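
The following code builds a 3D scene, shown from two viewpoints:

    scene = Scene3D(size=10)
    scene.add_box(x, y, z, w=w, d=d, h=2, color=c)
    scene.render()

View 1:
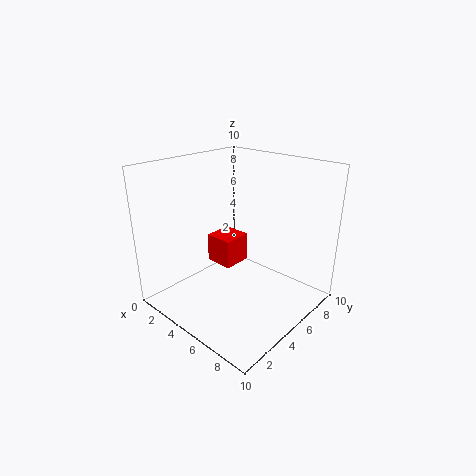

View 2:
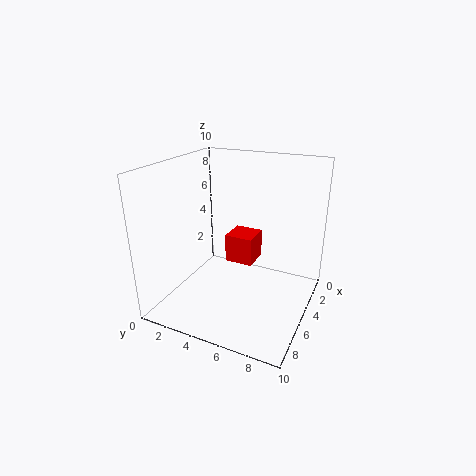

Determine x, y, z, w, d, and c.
x = 3
y = 4
z = 3
w = 2
d = 2
c = 'red'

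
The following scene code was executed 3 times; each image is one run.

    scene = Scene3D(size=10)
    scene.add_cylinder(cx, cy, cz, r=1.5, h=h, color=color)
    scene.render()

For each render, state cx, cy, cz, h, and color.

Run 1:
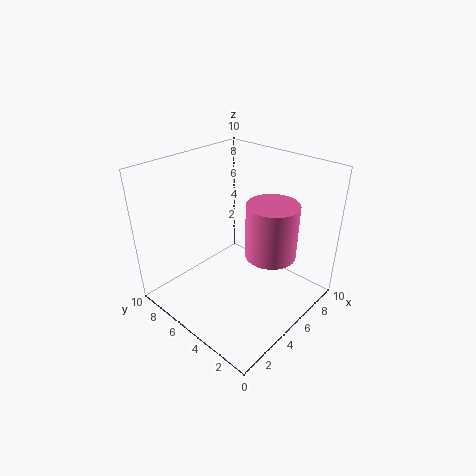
cx = 4
cy = 1.5
cz = 5.75
h = 3.25
color = 'hotpink'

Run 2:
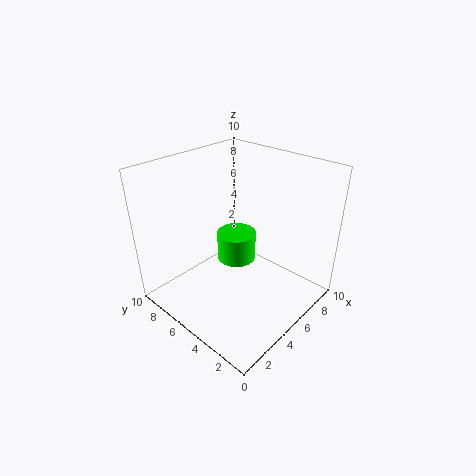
cx = 6.75
cy = 6.75
cz = 1.75
h = 2.25
color = 'lime'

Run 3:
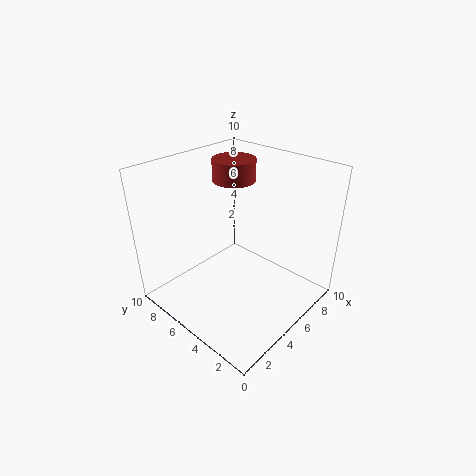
cx = 6.25
cy = 6.5
cz = 8.5
h = 1.5
color = 'brown'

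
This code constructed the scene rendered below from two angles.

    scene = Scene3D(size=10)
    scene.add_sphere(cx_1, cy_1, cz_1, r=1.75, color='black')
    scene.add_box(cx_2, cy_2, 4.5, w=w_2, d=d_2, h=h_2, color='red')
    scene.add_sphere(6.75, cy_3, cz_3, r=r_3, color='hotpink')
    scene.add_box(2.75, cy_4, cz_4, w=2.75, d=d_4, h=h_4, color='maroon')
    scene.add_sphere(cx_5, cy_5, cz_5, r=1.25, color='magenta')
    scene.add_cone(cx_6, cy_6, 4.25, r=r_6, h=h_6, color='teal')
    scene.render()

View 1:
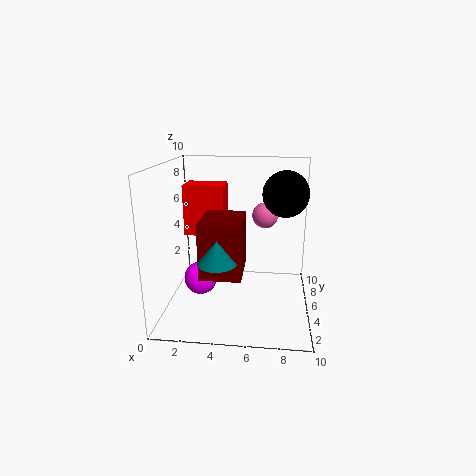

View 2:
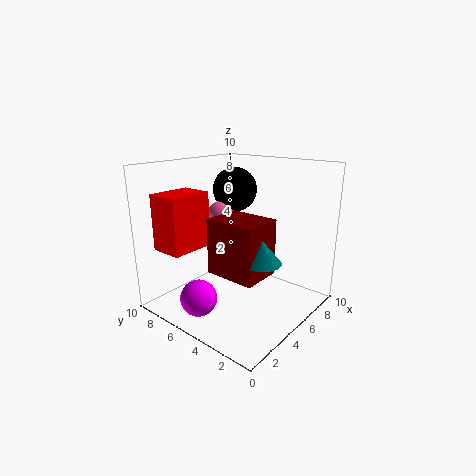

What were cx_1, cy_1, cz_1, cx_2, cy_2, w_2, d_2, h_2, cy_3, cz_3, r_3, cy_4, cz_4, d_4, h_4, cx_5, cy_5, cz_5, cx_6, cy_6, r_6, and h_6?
cx_1 = 8.25, cy_1 = 8, cz_1 = 7.5, cx_2 = 0.75, cy_2 = 6.5, w_2 = 3, d_2 = 2.25, h_2 = 3.75, cy_3 = 8.25, cz_3 = 5.75, r_3 = 1, cy_4 = 2.25, cz_4 = 3, d_4 = 3.5, h_4 = 3.75, cx_5 = 2, cy_5 = 6, cz_5 = 1.25, cx_6 = 4, cy_6 = 2.25, r_6 = 1.25, h_6 = 1.5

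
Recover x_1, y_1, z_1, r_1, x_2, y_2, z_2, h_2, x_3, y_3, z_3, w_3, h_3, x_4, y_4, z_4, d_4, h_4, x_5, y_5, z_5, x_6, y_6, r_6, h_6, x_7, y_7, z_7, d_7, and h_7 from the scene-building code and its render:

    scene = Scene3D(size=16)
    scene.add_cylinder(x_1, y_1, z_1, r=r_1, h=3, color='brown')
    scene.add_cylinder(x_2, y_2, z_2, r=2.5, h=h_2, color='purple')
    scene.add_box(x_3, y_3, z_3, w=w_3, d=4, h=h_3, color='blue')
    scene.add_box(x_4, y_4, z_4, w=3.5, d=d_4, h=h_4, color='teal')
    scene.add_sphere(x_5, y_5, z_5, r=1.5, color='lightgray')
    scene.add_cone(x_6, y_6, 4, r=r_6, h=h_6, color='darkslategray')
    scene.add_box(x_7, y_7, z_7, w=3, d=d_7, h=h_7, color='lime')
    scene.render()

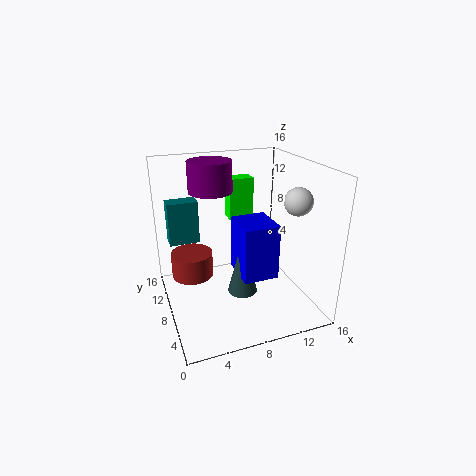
x_1 = 3.5, y_1 = 12, z_1 = 2, r_1 = 2.5, x_2 = 6, y_2 = 11.5, z_2 = 12.5, h_2 = 3.5, x_3 = 6.5, y_3 = 2, z_3 = 6, w_3 = 3.5, h_3 = 5.5, x_4 = 1, y_4 = 11.5, z_4 = 6.5, d_4 = 2, h_4 = 5, x_5 = 13.5, y_5 = 5, z_5 = 12.5, x_6 = 7, y_6 = 4, r_6 = 1.5, h_6 = 6, x_7 = 8.5, y_7 = 12, z_7 = 8.5, d_7 = 2, h_7 = 5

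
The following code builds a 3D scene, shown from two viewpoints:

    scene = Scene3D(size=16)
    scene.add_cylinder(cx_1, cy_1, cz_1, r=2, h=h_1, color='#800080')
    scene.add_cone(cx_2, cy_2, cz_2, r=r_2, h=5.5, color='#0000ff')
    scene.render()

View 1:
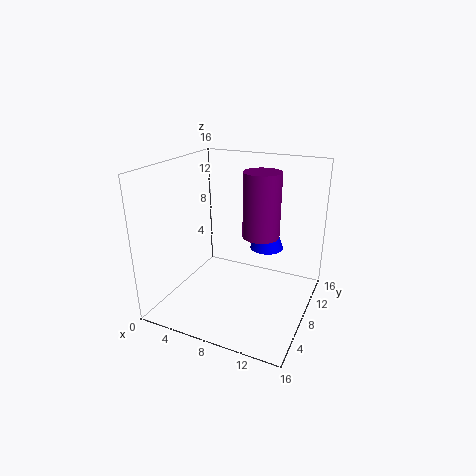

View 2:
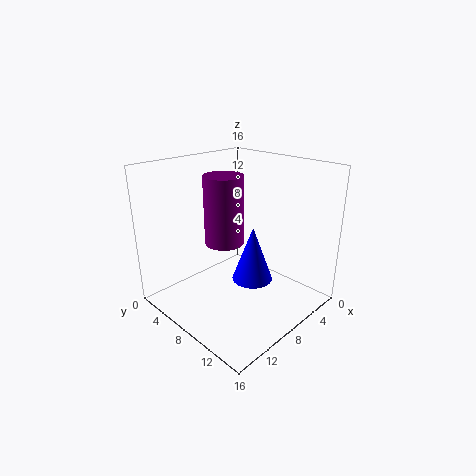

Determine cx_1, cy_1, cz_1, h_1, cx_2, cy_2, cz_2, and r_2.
cx_1 = 10.5
cy_1 = 8.5
cz_1 = 8.5
h_1 = 7
cx_2 = 10
cy_2 = 12
cz_2 = 5.5
r_2 = 2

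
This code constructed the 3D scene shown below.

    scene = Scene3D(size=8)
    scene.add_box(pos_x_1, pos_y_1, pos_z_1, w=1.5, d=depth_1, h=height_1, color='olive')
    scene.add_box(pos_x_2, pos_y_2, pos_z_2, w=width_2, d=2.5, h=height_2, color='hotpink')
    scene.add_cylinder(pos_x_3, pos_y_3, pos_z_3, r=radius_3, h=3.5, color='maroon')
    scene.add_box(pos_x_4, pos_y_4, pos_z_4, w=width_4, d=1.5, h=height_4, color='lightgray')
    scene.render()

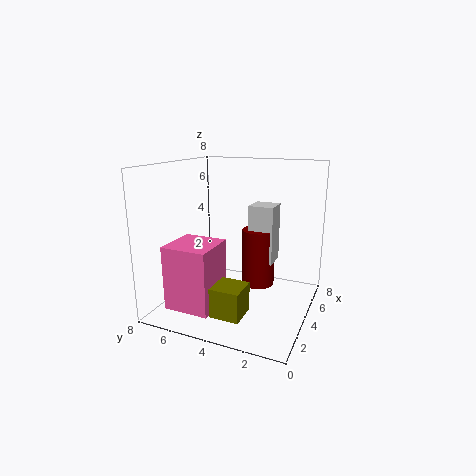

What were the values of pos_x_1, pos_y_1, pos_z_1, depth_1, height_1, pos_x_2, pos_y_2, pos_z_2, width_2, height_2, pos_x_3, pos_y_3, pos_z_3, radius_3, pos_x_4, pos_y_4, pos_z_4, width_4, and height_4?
pos_x_1 = 0.5, pos_y_1 = 2.5, pos_z_1 = 1, depth_1 = 1.5, height_1 = 1.5, pos_x_2 = 1, pos_y_2 = 4.5, pos_z_2 = 0.5, width_2 = 2.5, height_2 = 3.5, pos_x_3 = 6, pos_y_3 = 3.5, pos_z_3 = 0.5, radius_3 = 1, pos_x_4 = 5.5, pos_y_4 = 2.5, pos_z_4 = 2, width_4 = 1.5, height_4 = 3.5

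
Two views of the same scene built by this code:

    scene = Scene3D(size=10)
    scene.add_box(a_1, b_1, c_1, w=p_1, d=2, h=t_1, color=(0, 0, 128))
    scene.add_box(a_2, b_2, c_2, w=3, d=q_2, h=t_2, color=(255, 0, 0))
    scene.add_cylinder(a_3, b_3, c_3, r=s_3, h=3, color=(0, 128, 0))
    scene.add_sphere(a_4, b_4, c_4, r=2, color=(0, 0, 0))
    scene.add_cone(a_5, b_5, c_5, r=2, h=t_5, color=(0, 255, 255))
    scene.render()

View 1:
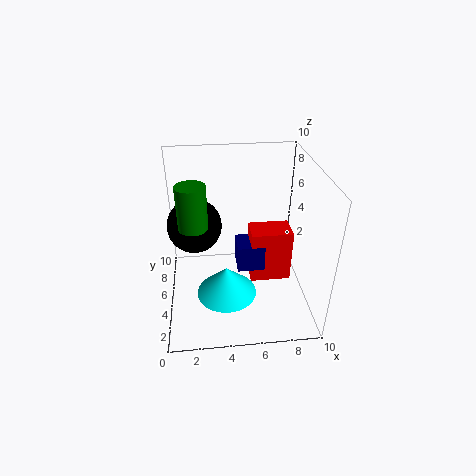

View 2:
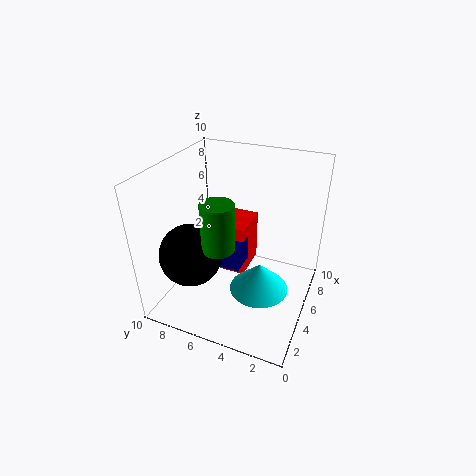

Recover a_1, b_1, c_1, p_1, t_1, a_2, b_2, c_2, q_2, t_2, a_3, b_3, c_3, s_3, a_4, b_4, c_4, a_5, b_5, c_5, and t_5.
a_1 = 5
b_1 = 5
c_1 = 2
p_1 = 2
t_1 = 2
a_2 = 6
b_2 = 5
c_2 = 1
q_2 = 2
t_2 = 4
a_3 = 2
b_3 = 5
c_3 = 6
s_3 = 1
a_4 = 2
b_4 = 7
c_4 = 5
a_5 = 4
b_5 = 3
c_5 = 2
t_5 = 2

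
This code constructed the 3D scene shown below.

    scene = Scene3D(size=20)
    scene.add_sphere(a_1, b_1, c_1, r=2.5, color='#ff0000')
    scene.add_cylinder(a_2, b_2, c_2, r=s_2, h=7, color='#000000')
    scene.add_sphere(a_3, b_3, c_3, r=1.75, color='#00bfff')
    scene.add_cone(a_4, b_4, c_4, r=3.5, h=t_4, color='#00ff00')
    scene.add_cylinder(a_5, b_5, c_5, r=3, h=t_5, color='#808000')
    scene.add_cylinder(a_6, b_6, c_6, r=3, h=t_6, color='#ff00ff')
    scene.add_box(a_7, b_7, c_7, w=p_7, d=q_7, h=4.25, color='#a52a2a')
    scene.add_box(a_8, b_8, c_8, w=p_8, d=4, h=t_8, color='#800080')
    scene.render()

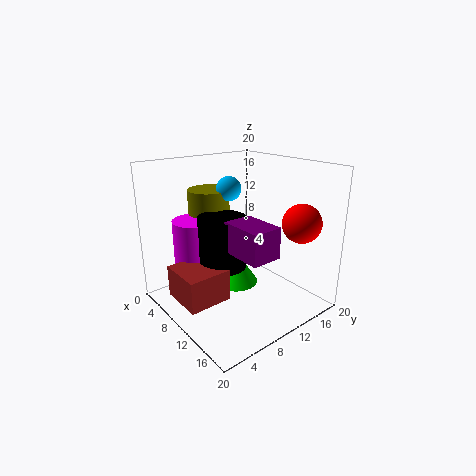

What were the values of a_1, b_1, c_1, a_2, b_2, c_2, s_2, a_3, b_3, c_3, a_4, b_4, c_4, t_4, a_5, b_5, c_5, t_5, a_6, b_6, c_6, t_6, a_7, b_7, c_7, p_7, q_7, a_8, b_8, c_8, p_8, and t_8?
a_1 = 17.5
b_1 = 14.25
c_1 = 13.25
a_2 = 9.75
b_2 = 7.5
c_2 = 6.5
s_2 = 3.25
a_3 = 7
b_3 = 10.75
c_3 = 16.25
a_4 = 5.75
b_4 = 13
c_4 = 0.25
t_4 = 5.25
a_5 = 4.5
b_5 = 9
c_5 = 9.75
t_5 = 6.25
a_6 = 6
b_6 = 5.5
c_6 = 6.5
t_6 = 6
a_7 = 7
b_7 = 0.5
c_7 = 3.25
p_7 = 6
q_7 = 5.75
a_8 = 12
b_8 = 6.25
c_8 = 9.75
p_8 = 5.75
t_8 = 4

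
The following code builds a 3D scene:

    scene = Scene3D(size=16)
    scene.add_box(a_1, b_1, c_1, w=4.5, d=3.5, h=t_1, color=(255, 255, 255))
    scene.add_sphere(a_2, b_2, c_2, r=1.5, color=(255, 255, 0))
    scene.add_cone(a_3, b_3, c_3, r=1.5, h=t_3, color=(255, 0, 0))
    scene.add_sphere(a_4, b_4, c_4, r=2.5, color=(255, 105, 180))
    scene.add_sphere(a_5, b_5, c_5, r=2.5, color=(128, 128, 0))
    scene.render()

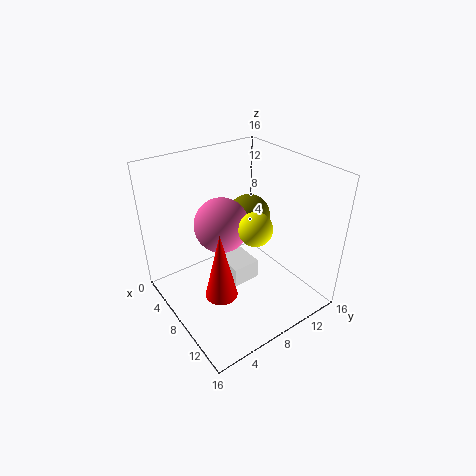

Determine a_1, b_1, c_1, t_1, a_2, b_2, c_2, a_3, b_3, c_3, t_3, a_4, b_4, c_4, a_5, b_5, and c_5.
a_1 = 3, b_1 = 8, c_1 = 0.5, t_1 = 2.5, a_2 = 14, b_2 = 5.5, c_2 = 13, a_3 = 13, b_3 = 2.5, c_3 = 6.5, t_3 = 6.5, a_4 = 11, b_4 = 4, c_4 = 12.5, a_5 = 6, b_5 = 11, c_5 = 9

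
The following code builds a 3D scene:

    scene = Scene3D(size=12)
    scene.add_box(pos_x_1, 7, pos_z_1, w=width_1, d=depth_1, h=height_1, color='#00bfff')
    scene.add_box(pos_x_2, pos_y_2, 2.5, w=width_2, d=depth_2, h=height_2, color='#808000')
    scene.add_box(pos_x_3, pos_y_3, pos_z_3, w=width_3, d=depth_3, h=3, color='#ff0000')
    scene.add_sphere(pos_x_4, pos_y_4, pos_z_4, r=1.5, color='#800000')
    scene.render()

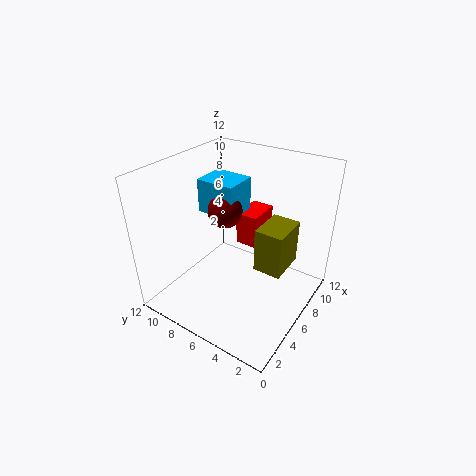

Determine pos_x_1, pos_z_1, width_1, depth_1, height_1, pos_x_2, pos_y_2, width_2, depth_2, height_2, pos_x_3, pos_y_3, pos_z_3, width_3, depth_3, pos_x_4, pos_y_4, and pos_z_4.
pos_x_1 = 6.5, pos_z_1 = 7, width_1 = 3, depth_1 = 3.5, height_1 = 3, pos_x_2 = 7, pos_y_2 = 2.5, width_2 = 3.5, depth_2 = 2.5, height_2 = 4, pos_x_3 = 8, pos_y_3 = 5.5, pos_z_3 = 4, width_3 = 3, depth_3 = 2, pos_x_4 = 7, pos_y_4 = 8, pos_z_4 = 7.5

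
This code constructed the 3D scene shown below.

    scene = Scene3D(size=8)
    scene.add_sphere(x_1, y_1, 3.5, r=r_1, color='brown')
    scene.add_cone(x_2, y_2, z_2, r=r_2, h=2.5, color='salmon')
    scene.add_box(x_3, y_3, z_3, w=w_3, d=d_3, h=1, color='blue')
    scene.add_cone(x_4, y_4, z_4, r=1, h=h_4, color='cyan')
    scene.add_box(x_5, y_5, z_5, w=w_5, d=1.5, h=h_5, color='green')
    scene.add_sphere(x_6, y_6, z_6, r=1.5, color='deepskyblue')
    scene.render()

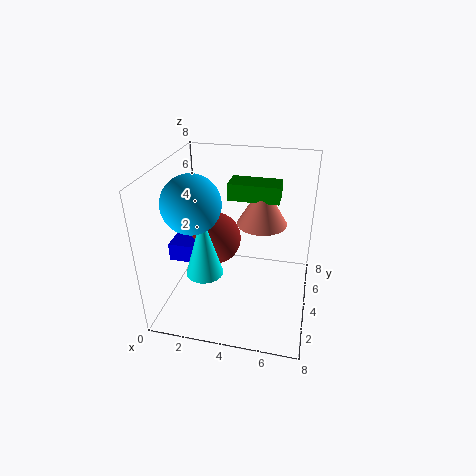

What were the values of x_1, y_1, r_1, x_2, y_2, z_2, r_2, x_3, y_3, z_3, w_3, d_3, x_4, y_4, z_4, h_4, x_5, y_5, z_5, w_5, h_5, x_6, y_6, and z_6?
x_1 = 2.5
y_1 = 4.5
r_1 = 1.5
x_2 = 5
y_2 = 6
z_2 = 4
r_2 = 1.5
x_3 = 0.5
y_3 = 2.5
z_3 = 3
w_3 = 2
d_3 = 2
x_4 = 2.5
y_4 = 2.5
z_4 = 2.5
h_4 = 3.5
x_5 = 3
y_5 = 5.5
z_5 = 5.5
w_5 = 3
h_5 = 1
x_6 = 2
y_6 = 2.5
z_6 = 6.5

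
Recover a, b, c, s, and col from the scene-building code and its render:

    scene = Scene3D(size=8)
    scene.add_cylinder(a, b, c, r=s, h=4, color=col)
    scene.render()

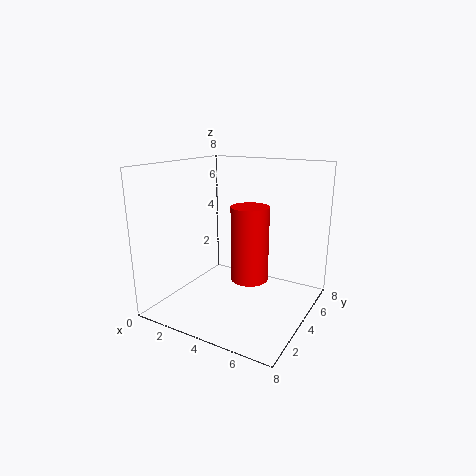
a = 5, b = 3.5, c = 2, s = 1, col = 'red'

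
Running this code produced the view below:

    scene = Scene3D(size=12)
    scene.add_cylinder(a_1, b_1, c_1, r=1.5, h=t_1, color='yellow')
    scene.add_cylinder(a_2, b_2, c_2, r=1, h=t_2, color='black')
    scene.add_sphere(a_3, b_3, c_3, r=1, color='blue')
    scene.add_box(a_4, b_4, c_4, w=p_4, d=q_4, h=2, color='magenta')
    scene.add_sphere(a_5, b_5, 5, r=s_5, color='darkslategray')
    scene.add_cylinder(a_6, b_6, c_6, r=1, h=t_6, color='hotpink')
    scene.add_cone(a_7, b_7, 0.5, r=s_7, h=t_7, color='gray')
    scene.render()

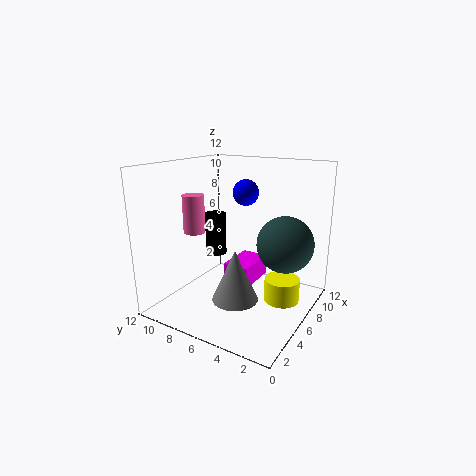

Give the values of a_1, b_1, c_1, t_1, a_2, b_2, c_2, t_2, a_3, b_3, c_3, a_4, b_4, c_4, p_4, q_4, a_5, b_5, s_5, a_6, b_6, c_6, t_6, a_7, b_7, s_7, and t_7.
a_1 = 7.5; b_1 = 2.5; c_1 = 0.5; t_1 = 2; a_2 = 8.5; b_2 = 10; c_2 = 3; t_2 = 4; a_3 = 5.5; b_3 = 5; c_3 = 10; a_4 = 7.5; b_4 = 6; c_4 = 0.5; p_4 = 4; q_4 = 2.5; a_5 = 9; b_5 = 3; s_5 = 2.5; a_6 = 6.5; b_6 = 11; c_6 = 5.5; t_6 = 3.5; a_7 = 5.5; b_7 = 6; s_7 = 2; t_7 = 4.5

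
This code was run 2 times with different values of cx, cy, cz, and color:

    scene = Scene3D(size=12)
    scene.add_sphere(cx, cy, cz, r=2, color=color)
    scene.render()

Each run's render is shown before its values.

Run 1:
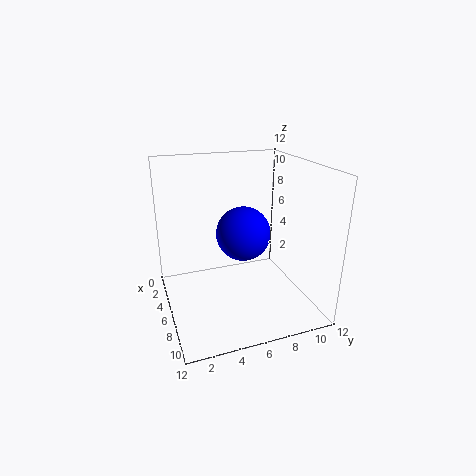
cx = 8.5
cy = 5.5
cz = 7.5
color = 'blue'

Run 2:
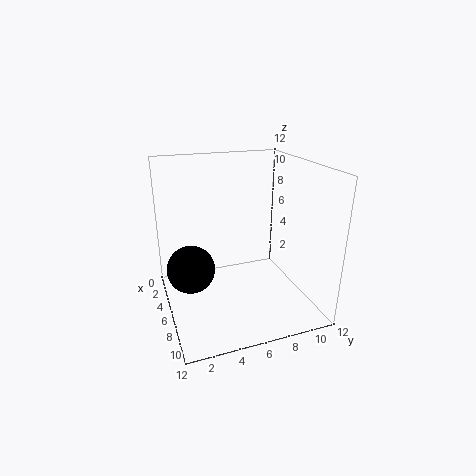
cx = 5.5
cy = 2
cz = 3.5
color = 'black'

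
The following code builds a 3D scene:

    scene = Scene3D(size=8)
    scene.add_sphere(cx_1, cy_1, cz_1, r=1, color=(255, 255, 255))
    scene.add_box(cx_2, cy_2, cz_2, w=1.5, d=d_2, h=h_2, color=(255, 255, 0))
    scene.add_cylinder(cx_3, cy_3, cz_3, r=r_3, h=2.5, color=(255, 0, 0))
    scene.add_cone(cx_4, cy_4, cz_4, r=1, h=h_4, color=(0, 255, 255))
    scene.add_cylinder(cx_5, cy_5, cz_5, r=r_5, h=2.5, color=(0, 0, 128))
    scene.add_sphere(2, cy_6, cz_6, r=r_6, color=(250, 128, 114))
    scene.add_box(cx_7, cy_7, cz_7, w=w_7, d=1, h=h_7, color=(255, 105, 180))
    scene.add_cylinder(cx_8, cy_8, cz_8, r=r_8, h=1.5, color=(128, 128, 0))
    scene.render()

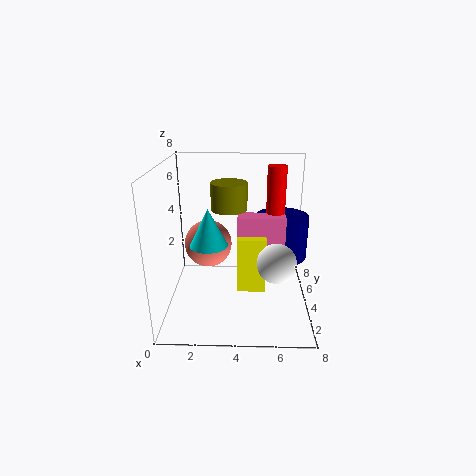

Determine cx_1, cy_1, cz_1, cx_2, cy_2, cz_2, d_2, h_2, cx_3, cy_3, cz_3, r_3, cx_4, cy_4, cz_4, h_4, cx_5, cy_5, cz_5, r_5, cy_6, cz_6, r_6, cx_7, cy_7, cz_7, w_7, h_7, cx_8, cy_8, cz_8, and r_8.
cx_1 = 6; cy_1 = 2; cz_1 = 3.5; cx_2 = 4; cy_2 = 2.5; cz_2 = 1.5; d_2 = 1.5; h_2 = 3; cx_3 = 6; cy_3 = 4; cz_3 = 5.5; r_3 = 0.5; cx_4 = 2.5; cy_4 = 3; cz_4 = 4; h_4 = 2; cx_5 = 6.5; cy_5 = 5; cz_5 = 2.5; r_5 = 1.5; cy_6 = 6.5; cz_6 = 2.5; r_6 = 1.5; cx_7 = 4; cy_7 = 3; cz_7 = 2.5; w_7 = 2.5; h_7 = 3; cx_8 = 3.5; cy_8 = 4.5; cz_8 = 5.5; r_8 = 1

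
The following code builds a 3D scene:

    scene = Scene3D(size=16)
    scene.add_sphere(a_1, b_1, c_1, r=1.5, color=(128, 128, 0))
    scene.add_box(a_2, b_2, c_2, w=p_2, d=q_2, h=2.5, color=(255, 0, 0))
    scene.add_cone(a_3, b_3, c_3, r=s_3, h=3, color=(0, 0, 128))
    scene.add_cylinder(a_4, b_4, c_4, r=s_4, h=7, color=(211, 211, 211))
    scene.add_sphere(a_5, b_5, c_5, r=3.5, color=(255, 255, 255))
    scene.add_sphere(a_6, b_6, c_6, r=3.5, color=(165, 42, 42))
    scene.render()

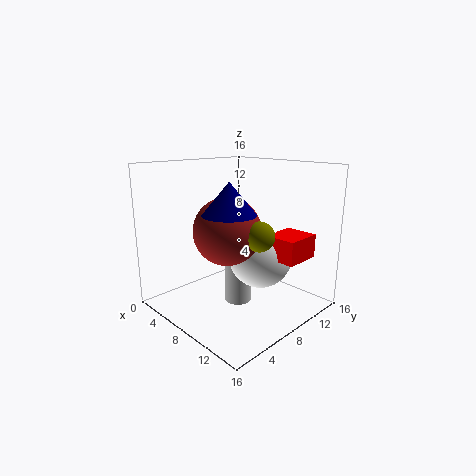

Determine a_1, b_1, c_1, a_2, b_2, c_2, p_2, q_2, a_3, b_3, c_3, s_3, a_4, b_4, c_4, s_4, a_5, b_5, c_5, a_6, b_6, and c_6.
a_1 = 12.5, b_1 = 6.5, c_1 = 9.5, a_2 = 11.5, b_2 = 8.5, c_2 = 6.5, p_2 = 3.5, q_2 = 4, a_3 = 11.5, b_3 = 3.5, c_3 = 12, s_3 = 2.5, a_4 = 8, b_4 = 8, c_4 = 0.5, s_4 = 1.5, a_5 = 10, b_5 = 9.5, c_5 = 6, a_6 = 9, b_6 = 5.5, c_6 = 9.5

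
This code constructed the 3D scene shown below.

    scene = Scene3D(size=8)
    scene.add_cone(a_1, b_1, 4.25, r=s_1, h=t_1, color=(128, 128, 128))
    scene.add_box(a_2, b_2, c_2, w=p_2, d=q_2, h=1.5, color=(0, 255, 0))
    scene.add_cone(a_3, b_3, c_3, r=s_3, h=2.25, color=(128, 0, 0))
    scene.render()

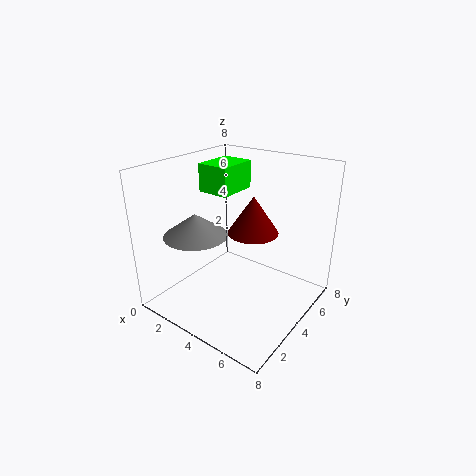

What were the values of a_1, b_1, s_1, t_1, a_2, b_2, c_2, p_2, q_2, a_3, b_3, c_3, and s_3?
a_1 = 2.25
b_1 = 2.5
s_1 = 1.75
t_1 = 1.25
a_2 = 2
b_2 = 3.25
c_2 = 6.5
p_2 = 1.75
q_2 = 2.25
a_3 = 4
b_3 = 5.5
c_3 = 3.75
s_3 = 1.5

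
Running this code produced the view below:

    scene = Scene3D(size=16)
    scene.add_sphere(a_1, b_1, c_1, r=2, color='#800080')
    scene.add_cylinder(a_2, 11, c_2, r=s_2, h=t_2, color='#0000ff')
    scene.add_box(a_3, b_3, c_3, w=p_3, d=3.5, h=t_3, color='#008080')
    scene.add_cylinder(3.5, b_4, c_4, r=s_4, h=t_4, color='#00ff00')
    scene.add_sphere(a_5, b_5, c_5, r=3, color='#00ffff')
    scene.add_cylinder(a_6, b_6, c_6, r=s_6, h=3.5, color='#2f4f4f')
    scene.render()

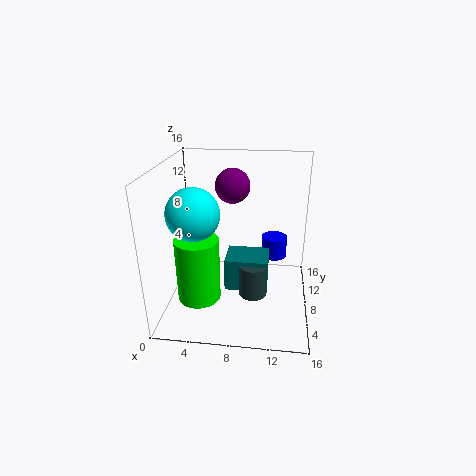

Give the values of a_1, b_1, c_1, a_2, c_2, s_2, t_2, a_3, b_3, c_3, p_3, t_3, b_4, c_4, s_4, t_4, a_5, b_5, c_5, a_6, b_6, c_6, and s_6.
a_1 = 7; b_1 = 11; c_1 = 13; a_2 = 12; c_2 = 4.5; s_2 = 1.5; t_2 = 2.5; a_3 = 7; b_3 = 4.5; c_3 = 3.5; p_3 = 4.5; t_3 = 3.5; b_4 = 7; c_4 = 0.5; s_4 = 2.5; t_4 = 7.5; a_5 = 3; b_5 = 8; c_5 = 10.5; a_6 = 10; b_6 = 5; c_6 = 3; s_6 = 1.5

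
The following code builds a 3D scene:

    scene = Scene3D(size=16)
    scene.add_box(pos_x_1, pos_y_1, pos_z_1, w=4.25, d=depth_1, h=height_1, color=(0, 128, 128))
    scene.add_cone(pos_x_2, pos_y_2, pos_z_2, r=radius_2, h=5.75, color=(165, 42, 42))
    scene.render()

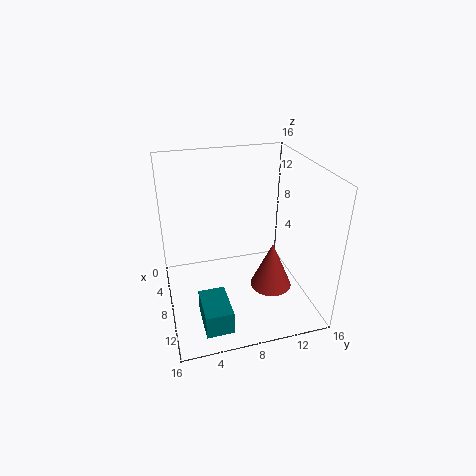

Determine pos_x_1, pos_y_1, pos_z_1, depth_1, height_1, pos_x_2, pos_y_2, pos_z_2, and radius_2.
pos_x_1 = 11.25; pos_y_1 = 2.75; pos_z_1 = 1.75; depth_1 = 2.75; height_1 = 2.5; pos_x_2 = 8; pos_y_2 = 12.25; pos_z_2 = 0.75; radius_2 = 2.5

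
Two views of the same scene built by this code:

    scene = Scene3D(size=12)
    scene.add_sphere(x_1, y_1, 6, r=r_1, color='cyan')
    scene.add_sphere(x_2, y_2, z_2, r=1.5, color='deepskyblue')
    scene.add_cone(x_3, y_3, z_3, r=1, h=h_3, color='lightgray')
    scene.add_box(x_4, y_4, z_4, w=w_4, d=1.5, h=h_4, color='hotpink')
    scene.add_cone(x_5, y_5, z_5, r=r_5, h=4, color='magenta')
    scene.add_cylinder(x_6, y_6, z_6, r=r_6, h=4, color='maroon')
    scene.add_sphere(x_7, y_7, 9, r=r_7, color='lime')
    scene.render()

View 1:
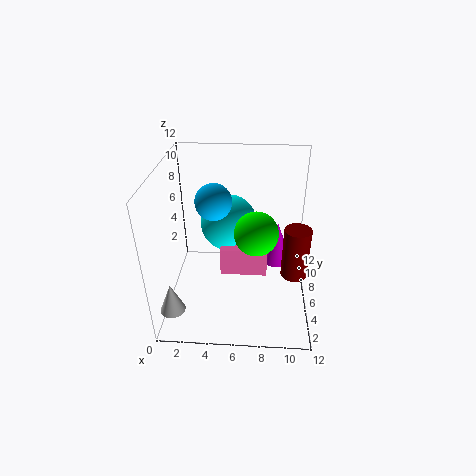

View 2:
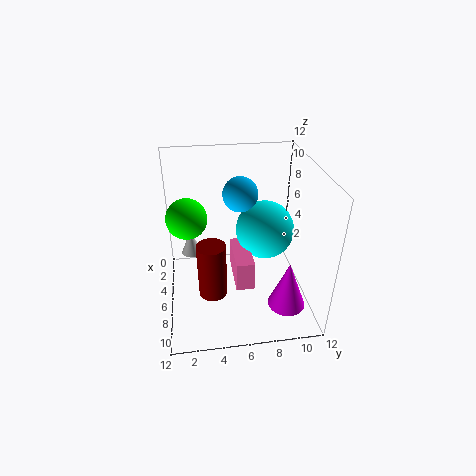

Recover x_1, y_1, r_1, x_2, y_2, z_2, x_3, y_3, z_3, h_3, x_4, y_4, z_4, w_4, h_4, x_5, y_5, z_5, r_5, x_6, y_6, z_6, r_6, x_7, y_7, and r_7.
x_1 = 5, y_1 = 8.5, r_1 = 2.5, x_2 = 4, y_2 = 6.5, z_2 = 9, x_3 = 1, y_3 = 2, z_3 = 1.5, h_3 = 2.5, x_4 = 4.5, y_4 = 5.5, z_4 = 2.5, w_4 = 4, h_4 = 2.5, x_5 = 9.5, y_5 = 9.5, z_5 = 1.5, r_5 = 1.5, x_6 = 10.5, y_6 = 3.5, z_6 = 4.5, r_6 = 1, x_7 = 7.5, y_7 = 2, r_7 = 1.5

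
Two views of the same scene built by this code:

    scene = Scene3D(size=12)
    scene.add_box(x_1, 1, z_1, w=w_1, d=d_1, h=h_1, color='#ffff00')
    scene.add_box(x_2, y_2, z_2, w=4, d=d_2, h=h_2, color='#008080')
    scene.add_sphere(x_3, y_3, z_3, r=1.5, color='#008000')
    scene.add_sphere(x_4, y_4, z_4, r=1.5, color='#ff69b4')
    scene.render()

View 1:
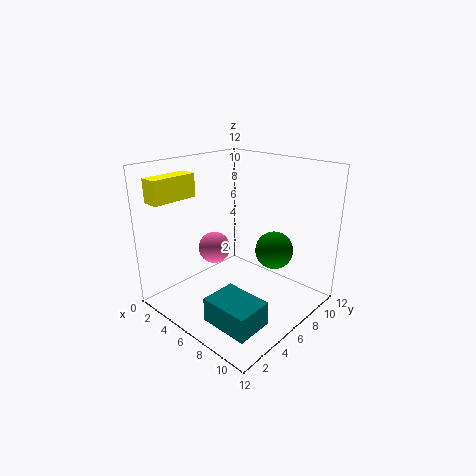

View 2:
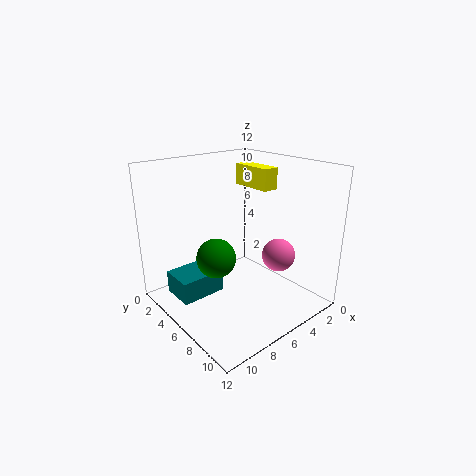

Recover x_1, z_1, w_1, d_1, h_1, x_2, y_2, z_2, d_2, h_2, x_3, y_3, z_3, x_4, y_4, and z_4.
x_1 = 0.5, z_1 = 9, w_1 = 1.5, d_1 = 4, h_1 = 2, x_2 = 6.5, y_2 = 1.5, z_2 = 0.5, d_2 = 3, h_2 = 2, x_3 = 9, y_3 = 7, z_3 = 5.5, x_4 = 2, y_4 = 7, z_4 = 3.5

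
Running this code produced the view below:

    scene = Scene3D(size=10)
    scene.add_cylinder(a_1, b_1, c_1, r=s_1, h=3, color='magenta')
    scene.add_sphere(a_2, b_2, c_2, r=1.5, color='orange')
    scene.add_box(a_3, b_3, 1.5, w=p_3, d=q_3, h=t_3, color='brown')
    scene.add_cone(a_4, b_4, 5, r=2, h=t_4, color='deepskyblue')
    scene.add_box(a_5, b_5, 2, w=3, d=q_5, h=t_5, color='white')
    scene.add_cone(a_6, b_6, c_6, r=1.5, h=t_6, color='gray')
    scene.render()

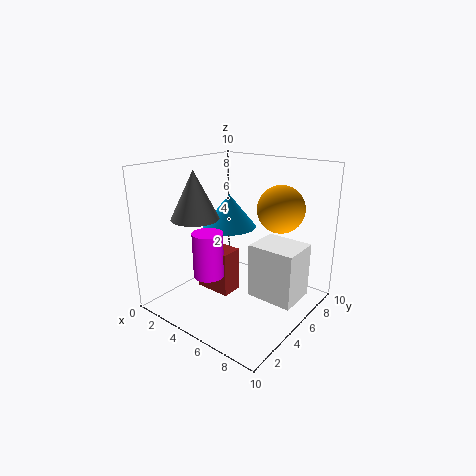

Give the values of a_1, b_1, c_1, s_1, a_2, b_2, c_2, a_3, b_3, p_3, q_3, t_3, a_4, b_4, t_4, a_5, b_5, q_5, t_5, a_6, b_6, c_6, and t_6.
a_1 = 4.5, b_1 = 2.5, c_1 = 3, s_1 = 1, a_2 = 8, b_2 = 5.5, c_2 = 7.5, a_3 = 3, b_3 = 3, p_3 = 2.5, q_3 = 1.5, t_3 = 3, a_4 = 3, b_4 = 6.5, t_4 = 2.5, a_5 = 7, b_5 = 3.5, q_5 = 2.5, t_5 = 3.5, a_6 = 4, b_6 = 2, c_6 = 7, t_6 = 3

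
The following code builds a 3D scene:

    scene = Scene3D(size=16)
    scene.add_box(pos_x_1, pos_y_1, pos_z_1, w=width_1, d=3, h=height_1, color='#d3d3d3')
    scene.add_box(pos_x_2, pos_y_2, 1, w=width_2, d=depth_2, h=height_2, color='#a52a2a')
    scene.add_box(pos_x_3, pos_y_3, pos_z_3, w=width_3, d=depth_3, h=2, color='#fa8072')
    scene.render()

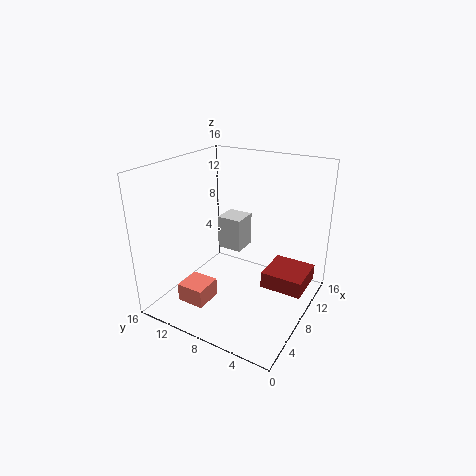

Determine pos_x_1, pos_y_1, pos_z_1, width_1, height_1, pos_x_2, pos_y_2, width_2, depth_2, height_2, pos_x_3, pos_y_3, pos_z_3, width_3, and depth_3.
pos_x_1 = 10, pos_y_1 = 9, pos_z_1 = 5, width_1 = 3, height_1 = 4, pos_x_2 = 10, pos_y_2 = 1, width_2 = 5, depth_2 = 5, height_2 = 2, pos_x_3 = 2, pos_y_3 = 9, pos_z_3 = 2, width_3 = 3, depth_3 = 3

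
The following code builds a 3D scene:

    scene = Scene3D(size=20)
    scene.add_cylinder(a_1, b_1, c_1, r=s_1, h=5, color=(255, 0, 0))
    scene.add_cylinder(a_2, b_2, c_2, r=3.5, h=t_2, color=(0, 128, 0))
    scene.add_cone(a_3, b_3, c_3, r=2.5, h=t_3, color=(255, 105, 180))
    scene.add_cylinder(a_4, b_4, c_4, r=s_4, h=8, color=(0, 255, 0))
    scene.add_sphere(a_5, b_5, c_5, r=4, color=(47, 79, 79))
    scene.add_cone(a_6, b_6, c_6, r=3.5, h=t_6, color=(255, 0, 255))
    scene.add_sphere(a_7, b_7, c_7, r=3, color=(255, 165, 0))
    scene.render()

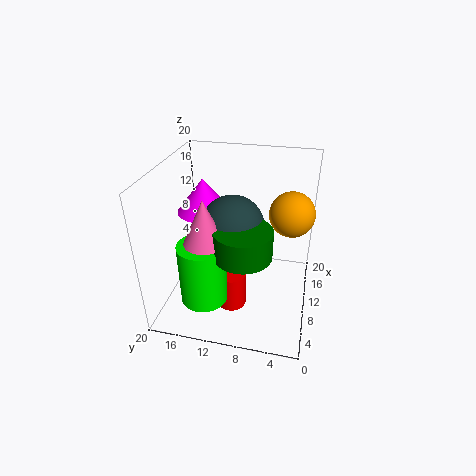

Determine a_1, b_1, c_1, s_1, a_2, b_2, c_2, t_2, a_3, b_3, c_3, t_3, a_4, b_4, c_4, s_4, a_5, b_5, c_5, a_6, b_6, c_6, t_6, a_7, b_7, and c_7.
a_1 = 6; b_1 = 10; c_1 = 2; s_1 = 2; a_2 = 4; b_2 = 8; c_2 = 11.5; t_2 = 3.5; a_3 = 3.5; b_3 = 12.5; c_3 = 13; t_3 = 5.5; a_4 = 3.5; b_4 = 13; c_4 = 4.5; s_4 = 3; a_5 = 7; b_5 = 10; c_5 = 13.5; a_6 = 9.5; b_6 = 14.5; c_6 = 14; t_6 = 4.5; a_7 = 11; b_7 = 3; c_7 = 14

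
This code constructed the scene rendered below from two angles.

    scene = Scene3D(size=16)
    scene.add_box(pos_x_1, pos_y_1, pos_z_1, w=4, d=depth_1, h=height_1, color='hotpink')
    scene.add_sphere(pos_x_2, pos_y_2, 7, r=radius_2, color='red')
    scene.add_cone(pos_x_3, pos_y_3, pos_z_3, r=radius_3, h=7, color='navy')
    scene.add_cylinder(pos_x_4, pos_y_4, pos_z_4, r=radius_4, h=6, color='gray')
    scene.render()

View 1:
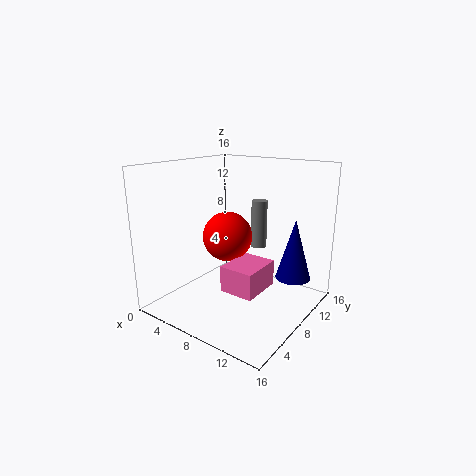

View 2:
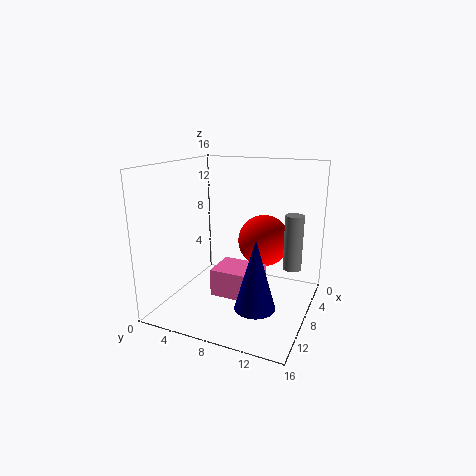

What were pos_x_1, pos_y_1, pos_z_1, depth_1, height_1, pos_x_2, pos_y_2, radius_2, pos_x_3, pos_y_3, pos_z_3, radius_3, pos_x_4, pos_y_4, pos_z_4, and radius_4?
pos_x_1 = 7, pos_y_1 = 6, pos_z_1 = 2, depth_1 = 5, height_1 = 3, pos_x_2 = 5, pos_y_2 = 10, radius_2 = 3, pos_x_3 = 13, pos_y_3 = 12, pos_z_3 = 3, radius_3 = 2, pos_x_4 = 7, pos_y_4 = 14, pos_z_4 = 5, radius_4 = 1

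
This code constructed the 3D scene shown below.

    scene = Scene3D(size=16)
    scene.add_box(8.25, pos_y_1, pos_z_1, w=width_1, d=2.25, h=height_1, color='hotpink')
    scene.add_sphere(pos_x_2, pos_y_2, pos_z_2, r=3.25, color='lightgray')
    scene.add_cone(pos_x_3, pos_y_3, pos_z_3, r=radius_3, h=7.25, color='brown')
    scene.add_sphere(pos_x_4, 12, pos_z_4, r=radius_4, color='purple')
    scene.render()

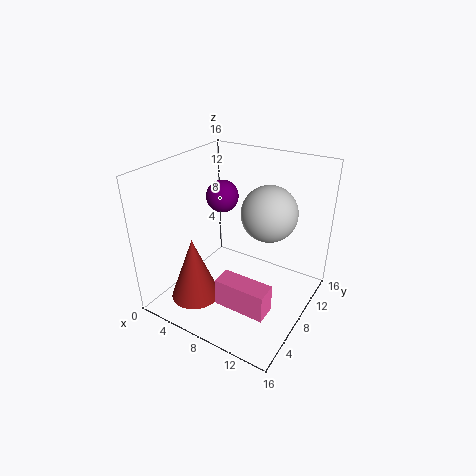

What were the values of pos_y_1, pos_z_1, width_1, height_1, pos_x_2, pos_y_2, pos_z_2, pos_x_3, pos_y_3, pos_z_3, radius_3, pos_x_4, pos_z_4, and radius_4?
pos_y_1 = 3; pos_z_1 = 2.5; width_1 = 5.5; height_1 = 3; pos_x_2 = 10; pos_y_2 = 11.5; pos_z_2 = 10; pos_x_3 = 4.5; pos_y_3 = 4.25; pos_z_3 = 1.25; radius_3 = 2.75; pos_x_4 = 3.25; pos_z_4 = 10.5; radius_4 = 2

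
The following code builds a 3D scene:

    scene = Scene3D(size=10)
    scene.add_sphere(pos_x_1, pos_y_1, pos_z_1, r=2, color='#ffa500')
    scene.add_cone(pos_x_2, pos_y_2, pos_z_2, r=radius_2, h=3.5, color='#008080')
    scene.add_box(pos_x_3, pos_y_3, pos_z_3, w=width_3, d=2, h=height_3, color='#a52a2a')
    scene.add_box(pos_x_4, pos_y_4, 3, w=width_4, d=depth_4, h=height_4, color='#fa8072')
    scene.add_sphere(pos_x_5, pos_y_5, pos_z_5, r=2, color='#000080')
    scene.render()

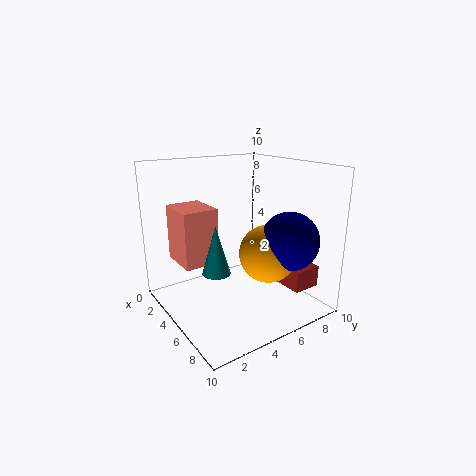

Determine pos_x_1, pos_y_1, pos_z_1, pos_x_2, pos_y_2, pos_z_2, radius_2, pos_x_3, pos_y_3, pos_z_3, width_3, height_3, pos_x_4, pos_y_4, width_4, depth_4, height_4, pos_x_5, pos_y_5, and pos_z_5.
pos_x_1 = 6.5; pos_y_1 = 6.5; pos_z_1 = 4; pos_x_2 = 4.5; pos_y_2 = 3.5; pos_z_2 = 2.5; radius_2 = 1; pos_x_3 = 6.5; pos_y_3 = 7.5; pos_z_3 = 1.5; width_3 = 2; height_3 = 1.5; pos_x_4 = 1; pos_y_4 = 1.5; width_4 = 3; depth_4 = 2.5; height_4 = 4; pos_x_5 = 7.5; pos_y_5 = 7.5; pos_z_5 = 5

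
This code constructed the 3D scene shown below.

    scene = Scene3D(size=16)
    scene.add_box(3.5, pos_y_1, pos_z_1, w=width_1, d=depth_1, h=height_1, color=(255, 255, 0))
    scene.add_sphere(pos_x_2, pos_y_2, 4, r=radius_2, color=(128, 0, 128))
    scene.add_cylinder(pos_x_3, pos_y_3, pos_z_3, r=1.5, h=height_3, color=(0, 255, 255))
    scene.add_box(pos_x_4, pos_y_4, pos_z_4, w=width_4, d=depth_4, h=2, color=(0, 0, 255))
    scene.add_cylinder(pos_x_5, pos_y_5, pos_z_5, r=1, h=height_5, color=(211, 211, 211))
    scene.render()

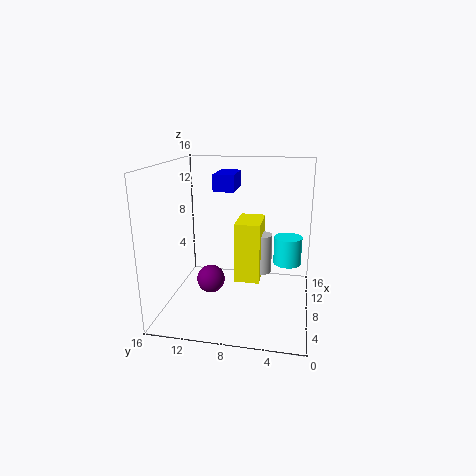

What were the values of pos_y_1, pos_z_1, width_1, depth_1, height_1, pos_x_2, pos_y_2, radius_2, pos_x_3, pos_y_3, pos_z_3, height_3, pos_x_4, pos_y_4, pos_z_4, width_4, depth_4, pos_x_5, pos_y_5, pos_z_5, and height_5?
pos_y_1 = 5; pos_z_1 = 5; width_1 = 4; depth_1 = 2.5; height_1 = 6; pos_x_2 = 5.5; pos_y_2 = 10.5; radius_2 = 1.5; pos_x_3 = 8; pos_y_3 = 2.5; pos_z_3 = 5.5; height_3 = 3; pos_x_4 = 10.5; pos_y_4 = 9; pos_z_4 = 12.5; width_4 = 4.5; depth_4 = 2.5; pos_x_5 = 5.5; pos_y_5 = 5; pos_z_5 = 5.5; height_5 = 4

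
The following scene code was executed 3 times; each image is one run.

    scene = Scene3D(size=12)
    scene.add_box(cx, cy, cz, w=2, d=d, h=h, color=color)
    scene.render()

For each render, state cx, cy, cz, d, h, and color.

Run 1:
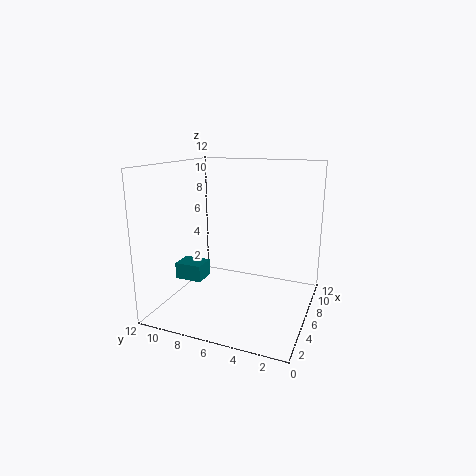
cx = 5.5; cy = 9.5; cz = 1.5; d = 2.5; h = 1.5; color = 'teal'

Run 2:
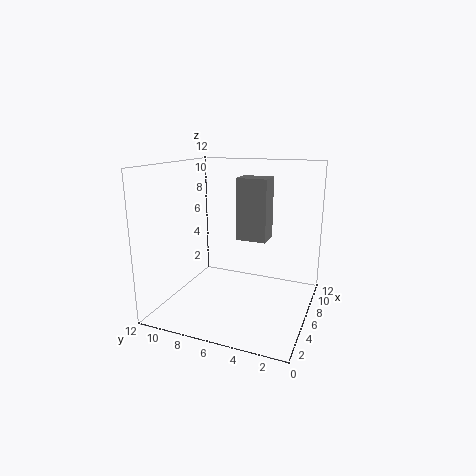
cx = 5.5; cy = 3.5; cz = 6; d = 2.5; h = 5; color = 'gray'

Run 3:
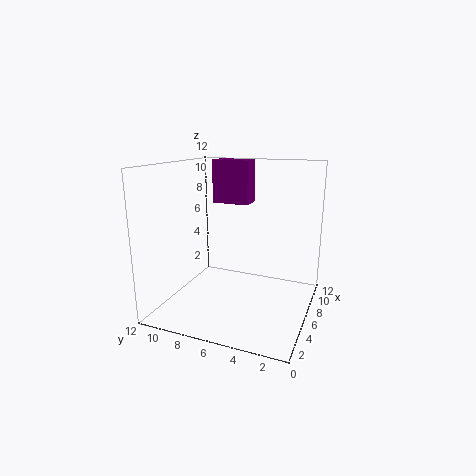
cx = 9.5; cy = 6.5; cz = 8; d = 3.5; h = 4; color = 'purple'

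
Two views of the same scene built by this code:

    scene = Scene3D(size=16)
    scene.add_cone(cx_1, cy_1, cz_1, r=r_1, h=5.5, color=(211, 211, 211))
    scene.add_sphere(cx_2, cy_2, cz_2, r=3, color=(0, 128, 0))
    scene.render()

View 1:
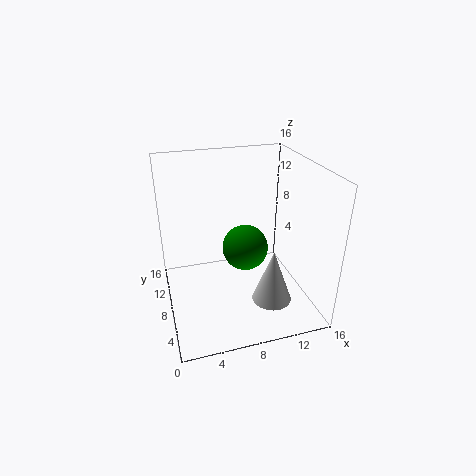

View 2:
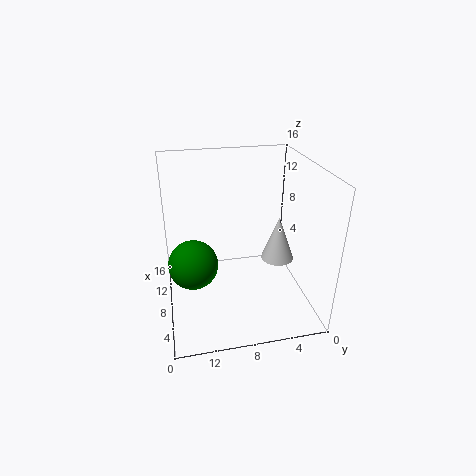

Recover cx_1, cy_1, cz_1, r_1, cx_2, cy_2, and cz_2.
cx_1 = 10
cy_1 = 2.5
cz_1 = 3.5
r_1 = 2
cx_2 = 10.5
cy_2 = 13
cz_2 = 3.5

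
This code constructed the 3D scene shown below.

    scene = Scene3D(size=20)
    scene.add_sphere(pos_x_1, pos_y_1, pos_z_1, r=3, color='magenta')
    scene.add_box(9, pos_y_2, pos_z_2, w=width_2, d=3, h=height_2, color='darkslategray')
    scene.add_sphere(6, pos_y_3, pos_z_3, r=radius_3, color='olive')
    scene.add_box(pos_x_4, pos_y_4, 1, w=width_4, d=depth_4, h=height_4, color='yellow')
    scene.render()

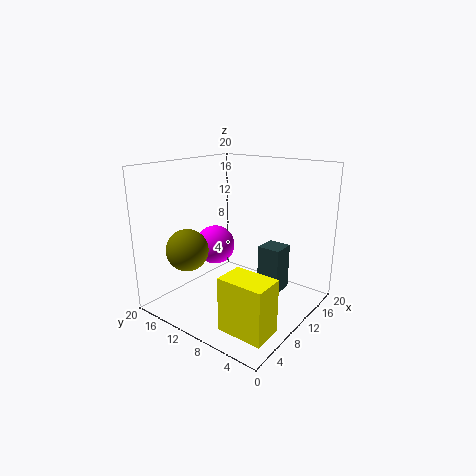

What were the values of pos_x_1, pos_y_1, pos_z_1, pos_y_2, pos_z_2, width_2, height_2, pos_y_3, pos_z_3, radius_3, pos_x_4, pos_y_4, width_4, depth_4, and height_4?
pos_x_1 = 12; pos_y_1 = 16; pos_z_1 = 7; pos_y_2 = 3; pos_z_2 = 4; width_2 = 3; height_2 = 6; pos_y_3 = 16; pos_z_3 = 8; radius_3 = 3; pos_x_4 = 2; pos_y_4 = 1; width_4 = 4; depth_4 = 6; height_4 = 7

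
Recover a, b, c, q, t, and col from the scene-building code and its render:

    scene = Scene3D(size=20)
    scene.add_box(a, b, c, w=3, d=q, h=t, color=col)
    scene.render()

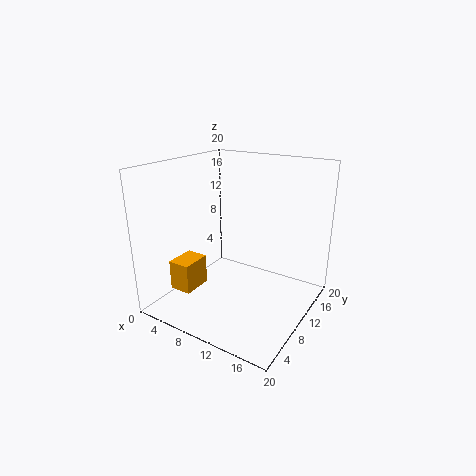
a = 4, b = 2.5, c = 4, q = 4, t = 4, col = 'orange'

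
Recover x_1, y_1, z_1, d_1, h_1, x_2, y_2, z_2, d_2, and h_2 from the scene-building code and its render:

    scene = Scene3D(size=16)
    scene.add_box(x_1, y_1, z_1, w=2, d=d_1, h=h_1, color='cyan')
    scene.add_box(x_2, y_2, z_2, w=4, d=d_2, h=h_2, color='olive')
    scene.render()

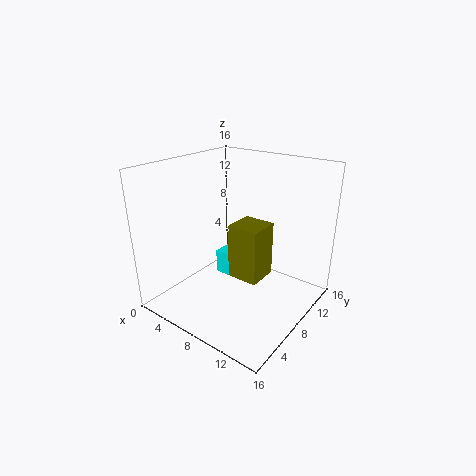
x_1 = 3, y_1 = 10, z_1 = 1, d_1 = 3, h_1 = 3, x_2 = 5, y_2 = 10, z_2 = 1, d_2 = 4, h_2 = 7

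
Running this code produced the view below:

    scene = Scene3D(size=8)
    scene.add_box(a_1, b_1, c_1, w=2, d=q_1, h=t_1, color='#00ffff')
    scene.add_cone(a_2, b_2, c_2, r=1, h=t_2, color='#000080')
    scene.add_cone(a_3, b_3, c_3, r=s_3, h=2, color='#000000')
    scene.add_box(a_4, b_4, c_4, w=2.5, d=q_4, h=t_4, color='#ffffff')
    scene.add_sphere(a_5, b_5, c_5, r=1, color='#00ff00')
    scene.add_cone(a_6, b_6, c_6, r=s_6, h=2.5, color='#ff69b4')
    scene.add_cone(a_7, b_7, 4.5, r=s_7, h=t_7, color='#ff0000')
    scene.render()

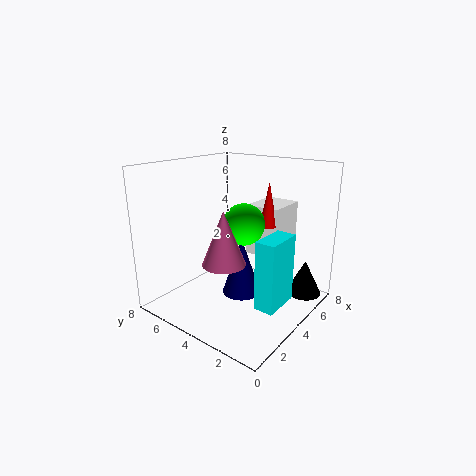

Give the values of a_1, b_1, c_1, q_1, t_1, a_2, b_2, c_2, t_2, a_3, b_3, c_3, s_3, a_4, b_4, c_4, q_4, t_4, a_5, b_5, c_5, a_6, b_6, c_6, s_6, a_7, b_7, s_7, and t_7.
a_1 = 2, b_1 = 0.5, c_1 = 1.5, q_1 = 1, t_1 = 3.5, a_2 = 3, b_2 = 3, c_2 = 1.5, t_2 = 3, a_3 = 6.5, b_3 = 1, c_3 = 0.5, s_3 = 1, a_4 = 5.5, b_4 = 2.5, c_4 = 2.5, q_4 = 2, t_4 = 3, a_5 = 2.5, b_5 = 2.5, c_5 = 5.5, a_6 = 1, b_6 = 2.5, c_6 = 4, s_6 = 1, a_7 = 5.5, b_7 = 3, s_7 = 0.5, t_7 = 2.5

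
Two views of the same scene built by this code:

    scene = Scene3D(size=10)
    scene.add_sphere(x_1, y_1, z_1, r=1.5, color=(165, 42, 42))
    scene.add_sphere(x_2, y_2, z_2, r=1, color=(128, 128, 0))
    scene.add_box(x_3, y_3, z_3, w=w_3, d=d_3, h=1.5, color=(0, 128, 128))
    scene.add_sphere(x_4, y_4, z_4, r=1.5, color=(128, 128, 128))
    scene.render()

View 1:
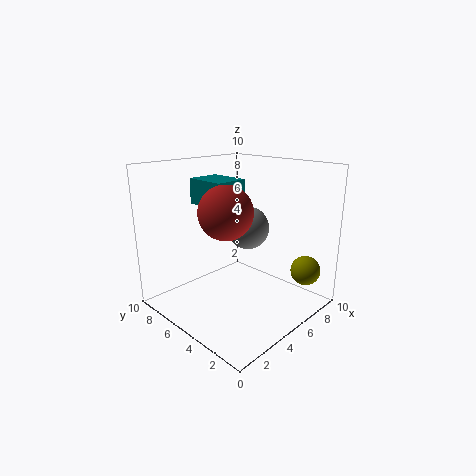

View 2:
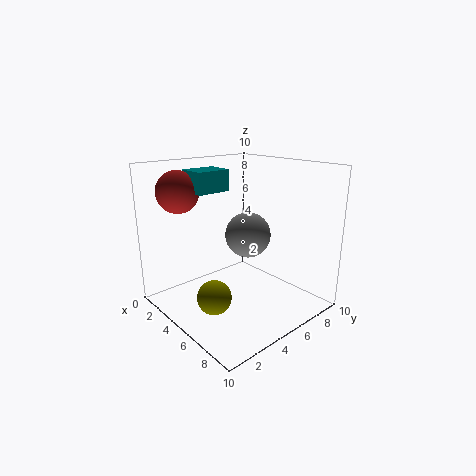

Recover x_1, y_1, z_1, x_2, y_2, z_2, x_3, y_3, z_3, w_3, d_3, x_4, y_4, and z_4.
x_1 = 1.5; y_1 = 2.5; z_1 = 8; x_2 = 7.5; y_2 = 1; z_2 = 3; x_3 = 1.5; y_3 = 3; z_3 = 8; w_3 = 2; d_3 = 2.5; x_4 = 6; y_4 = 5; z_4 = 5.5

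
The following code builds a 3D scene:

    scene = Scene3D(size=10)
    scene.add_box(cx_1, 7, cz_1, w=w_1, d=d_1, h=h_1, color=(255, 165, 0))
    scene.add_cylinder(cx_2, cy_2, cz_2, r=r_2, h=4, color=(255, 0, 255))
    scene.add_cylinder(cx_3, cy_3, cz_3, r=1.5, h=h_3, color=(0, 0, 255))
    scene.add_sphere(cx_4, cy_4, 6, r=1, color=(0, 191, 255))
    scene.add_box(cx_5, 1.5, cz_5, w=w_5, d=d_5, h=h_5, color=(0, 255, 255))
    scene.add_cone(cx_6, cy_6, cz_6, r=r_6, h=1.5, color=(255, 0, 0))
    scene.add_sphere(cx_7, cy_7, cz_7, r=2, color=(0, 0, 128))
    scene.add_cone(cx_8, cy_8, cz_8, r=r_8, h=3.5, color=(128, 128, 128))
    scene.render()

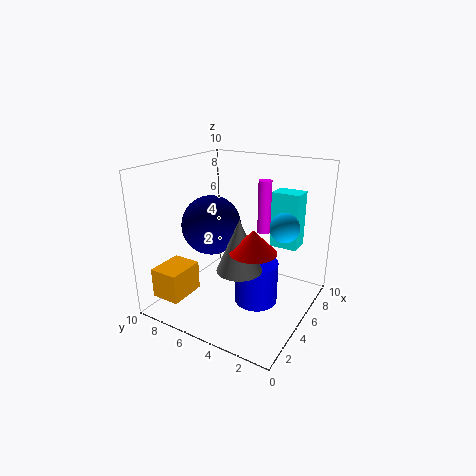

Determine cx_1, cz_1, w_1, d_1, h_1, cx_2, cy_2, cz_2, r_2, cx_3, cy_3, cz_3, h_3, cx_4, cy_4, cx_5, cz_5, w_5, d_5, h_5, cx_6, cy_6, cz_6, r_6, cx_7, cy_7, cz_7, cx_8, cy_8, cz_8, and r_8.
cx_1 = 0.5
cz_1 = 1.5
w_1 = 2.5
d_1 = 2
h_1 = 2
cx_2 = 8
cy_2 = 4.5
cz_2 = 4.5
r_2 = 0.5
cx_3 = 5
cy_3 = 3.5
cz_3 = 0.5
h_3 = 3
cx_4 = 6
cy_4 = 2
cx_5 = 7
cz_5 = 4
w_5 = 1.5
d_5 = 2
h_5 = 4
cx_6 = 3.5
cy_6 = 3
cz_6 = 5
r_6 = 1.5
cx_7 = 4
cy_7 = 6.5
cz_7 = 6
cx_8 = 3.5
cy_8 = 4
cz_8 = 3.5
r_8 = 1.5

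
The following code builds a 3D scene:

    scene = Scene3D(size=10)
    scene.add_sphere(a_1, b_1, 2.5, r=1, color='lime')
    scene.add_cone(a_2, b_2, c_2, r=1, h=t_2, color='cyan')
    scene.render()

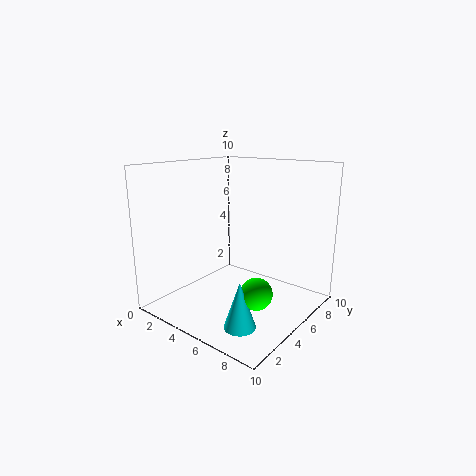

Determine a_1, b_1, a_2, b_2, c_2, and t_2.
a_1 = 8, b_1 = 3, a_2 = 7.5, b_2 = 2, c_2 = 0.5, t_2 = 3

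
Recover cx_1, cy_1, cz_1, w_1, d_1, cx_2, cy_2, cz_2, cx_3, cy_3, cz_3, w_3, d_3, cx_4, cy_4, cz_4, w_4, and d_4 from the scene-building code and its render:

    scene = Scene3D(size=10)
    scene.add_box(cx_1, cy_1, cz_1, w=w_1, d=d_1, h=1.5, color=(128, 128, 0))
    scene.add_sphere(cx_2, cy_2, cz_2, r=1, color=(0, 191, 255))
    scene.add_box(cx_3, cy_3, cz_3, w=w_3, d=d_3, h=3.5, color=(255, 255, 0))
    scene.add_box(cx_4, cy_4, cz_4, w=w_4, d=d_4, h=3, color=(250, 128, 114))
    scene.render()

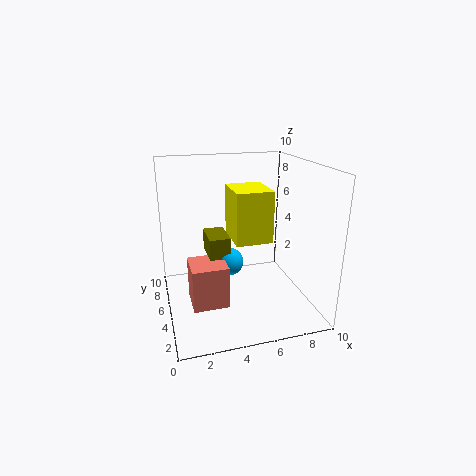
cx_1 = 3
cy_1 = 5
cz_1 = 3.5
w_1 = 1.5
d_1 = 2.5
cx_2 = 4.5
cy_2 = 5.5
cz_2 = 3
cx_3 = 4.5
cy_3 = 3.5
cz_3 = 5
w_3 = 2.5
d_3 = 3
cx_4 = 1.5
cy_4 = 3.5
cz_4 = 0.5
w_4 = 2.5
d_4 = 2.5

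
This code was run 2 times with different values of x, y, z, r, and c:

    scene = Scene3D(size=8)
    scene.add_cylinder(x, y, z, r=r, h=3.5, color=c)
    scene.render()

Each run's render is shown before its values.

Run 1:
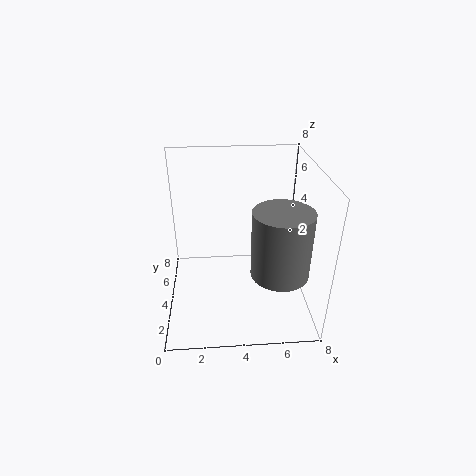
x = 6, y = 2, z = 3, r = 1.5, c = 'gray'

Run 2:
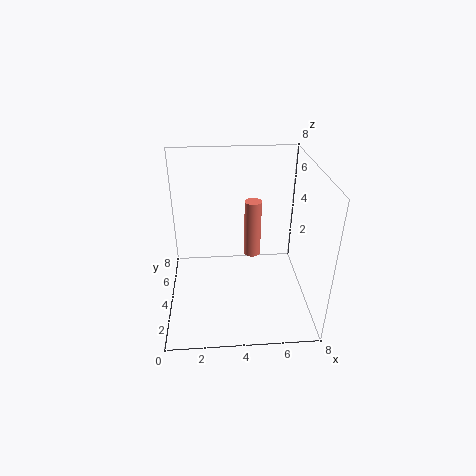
x = 5, y = 5.5, z = 2, r = 0.5, c = 'salmon'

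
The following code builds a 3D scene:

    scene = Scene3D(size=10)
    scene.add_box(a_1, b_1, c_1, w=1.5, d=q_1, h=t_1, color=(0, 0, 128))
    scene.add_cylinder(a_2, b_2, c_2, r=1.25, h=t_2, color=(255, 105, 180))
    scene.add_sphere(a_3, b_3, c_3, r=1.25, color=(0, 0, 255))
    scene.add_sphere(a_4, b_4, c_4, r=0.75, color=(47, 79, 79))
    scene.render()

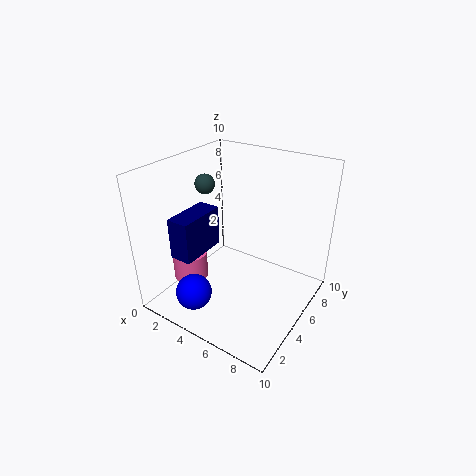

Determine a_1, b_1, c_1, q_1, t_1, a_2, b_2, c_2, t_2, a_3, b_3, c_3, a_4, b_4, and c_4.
a_1 = 2.25, b_1 = 1.25, c_1 = 4.5, q_1 = 3.25, t_1 = 2.75, a_2 = 1.75, b_2 = 3.5, c_2 = 1.5, t_2 = 2, a_3 = 3.25, b_3 = 2, c_3 = 1.5, a_4 = 1.25, b_4 = 6.25, c_4 = 7.75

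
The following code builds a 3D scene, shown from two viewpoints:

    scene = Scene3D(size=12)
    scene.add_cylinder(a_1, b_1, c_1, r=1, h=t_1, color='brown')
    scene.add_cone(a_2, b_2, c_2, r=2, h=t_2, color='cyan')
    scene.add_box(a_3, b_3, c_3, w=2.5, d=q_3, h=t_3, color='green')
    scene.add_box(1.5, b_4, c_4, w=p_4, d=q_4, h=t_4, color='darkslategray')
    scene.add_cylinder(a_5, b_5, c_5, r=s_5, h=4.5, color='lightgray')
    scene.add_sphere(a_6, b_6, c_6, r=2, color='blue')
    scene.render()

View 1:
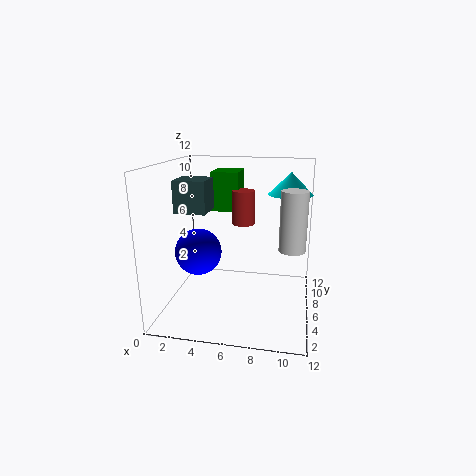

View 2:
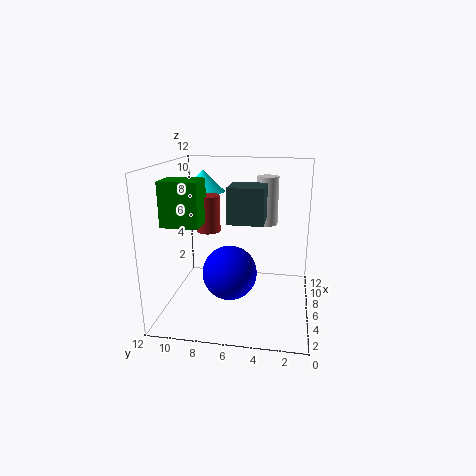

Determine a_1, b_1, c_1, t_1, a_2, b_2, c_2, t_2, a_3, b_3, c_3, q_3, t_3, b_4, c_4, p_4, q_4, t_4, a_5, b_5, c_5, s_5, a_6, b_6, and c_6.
a_1 = 6
b_1 = 8.5
c_1 = 6.5
t_1 = 3
a_2 = 10
b_2 = 10
c_2 = 9
t_2 = 2
a_3 = 3
b_3 = 8.5
c_3 = 7.5
q_3 = 3
t_3 = 3.5
b_4 = 3.5
c_4 = 8.5
p_4 = 2.5
q_4 = 2.5
t_4 = 2.5
a_5 = 10.5
b_5 = 4
c_5 = 6
s_5 = 1
a_6 = 2.5
b_6 = 6
c_6 = 4.5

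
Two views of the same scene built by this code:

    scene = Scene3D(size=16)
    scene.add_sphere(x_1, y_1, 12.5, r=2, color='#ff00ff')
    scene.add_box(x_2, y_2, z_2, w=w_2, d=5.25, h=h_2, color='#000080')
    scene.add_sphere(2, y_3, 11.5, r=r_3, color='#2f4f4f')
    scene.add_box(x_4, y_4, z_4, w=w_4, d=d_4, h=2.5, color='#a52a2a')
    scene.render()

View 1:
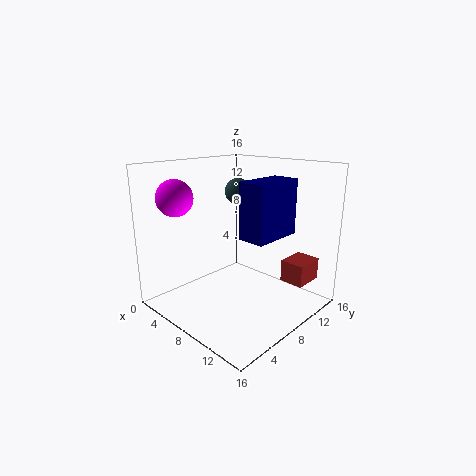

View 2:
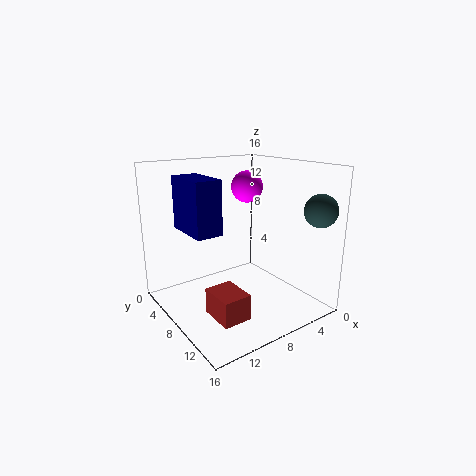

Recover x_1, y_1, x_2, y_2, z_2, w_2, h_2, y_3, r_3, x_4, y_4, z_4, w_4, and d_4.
x_1 = 3.25; y_1 = 3.25; x_2 = 11.25; y_2 = 4.75; z_2 = 9.5; w_2 = 2.75; h_2 = 5.5; y_3 = 14.25; r_3 = 1.75; x_4 = 11.5; y_4 = 11.5; z_4 = 2.75; w_4 = 2.75; d_4 = 3.5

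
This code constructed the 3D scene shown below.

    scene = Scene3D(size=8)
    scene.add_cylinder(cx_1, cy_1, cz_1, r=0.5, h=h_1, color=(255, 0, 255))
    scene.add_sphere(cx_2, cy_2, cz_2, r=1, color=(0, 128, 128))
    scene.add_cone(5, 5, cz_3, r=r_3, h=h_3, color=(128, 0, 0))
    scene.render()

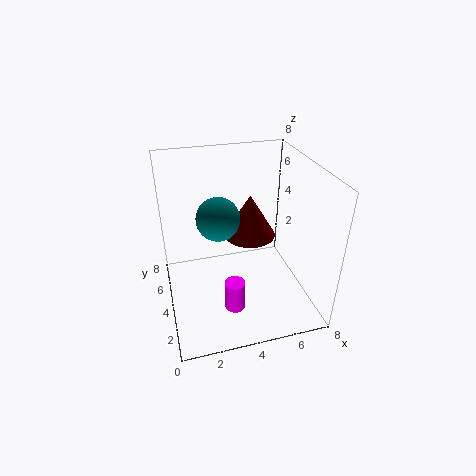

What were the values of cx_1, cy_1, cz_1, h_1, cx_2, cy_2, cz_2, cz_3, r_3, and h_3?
cx_1 = 3; cy_1 = 1; cz_1 = 2; h_1 = 1.5; cx_2 = 2.5; cy_2 = 2; cz_2 = 6.5; cz_3 = 3.5; r_3 = 1.5; h_3 = 2.5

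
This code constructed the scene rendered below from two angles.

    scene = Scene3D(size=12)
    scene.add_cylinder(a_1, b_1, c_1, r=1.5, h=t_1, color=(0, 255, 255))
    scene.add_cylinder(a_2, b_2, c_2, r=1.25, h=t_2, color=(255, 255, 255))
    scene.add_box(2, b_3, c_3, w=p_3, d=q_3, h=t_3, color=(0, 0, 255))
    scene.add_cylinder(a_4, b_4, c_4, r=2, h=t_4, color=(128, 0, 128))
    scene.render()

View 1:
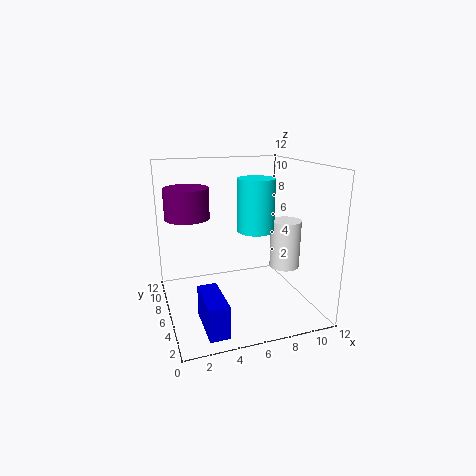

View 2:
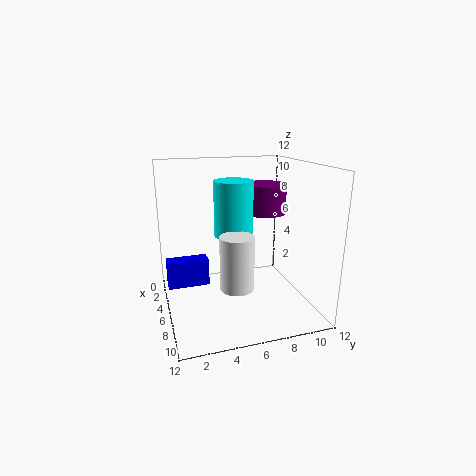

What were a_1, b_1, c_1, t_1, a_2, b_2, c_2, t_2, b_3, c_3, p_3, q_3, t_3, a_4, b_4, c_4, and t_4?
a_1 = 7.25
b_1 = 5.25
c_1 = 6.75
t_1 = 4.25
a_2 = 9.75
b_2 = 4.75
c_2 = 3.5
t_2 = 4
b_3 = 0.25
c_3 = 0.75
p_3 = 1.5
q_3 = 3.75
t_3 = 2.5
a_4 = 2.5
b_4 = 9.75
c_4 = 7
t_4 = 2.75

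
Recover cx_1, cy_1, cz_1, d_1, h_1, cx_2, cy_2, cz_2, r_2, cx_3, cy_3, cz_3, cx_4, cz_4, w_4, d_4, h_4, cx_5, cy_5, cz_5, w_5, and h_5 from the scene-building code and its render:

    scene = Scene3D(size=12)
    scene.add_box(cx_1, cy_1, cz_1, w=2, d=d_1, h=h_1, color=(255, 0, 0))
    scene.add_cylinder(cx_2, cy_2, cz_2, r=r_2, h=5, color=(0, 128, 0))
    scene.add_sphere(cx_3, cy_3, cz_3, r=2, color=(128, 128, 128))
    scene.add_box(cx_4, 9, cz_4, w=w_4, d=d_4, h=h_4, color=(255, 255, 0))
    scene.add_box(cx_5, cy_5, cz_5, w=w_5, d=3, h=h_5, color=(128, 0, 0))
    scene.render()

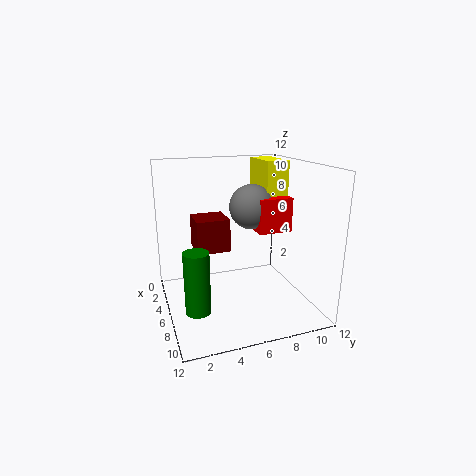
cx_1 = 4, cy_1 = 8, cz_1 = 6, d_1 = 3, h_1 = 3, cx_2 = 8, cy_2 = 2, cz_2 = 1, r_2 = 1, cx_3 = 4, cy_3 = 8, cz_3 = 8, cx_4 = 1, cz_4 = 9, w_4 = 4, d_4 = 2, h_4 = 3, cx_5 = 1, cy_5 = 3, cz_5 = 4, w_5 = 3, h_5 = 3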